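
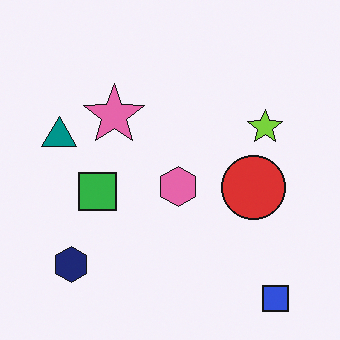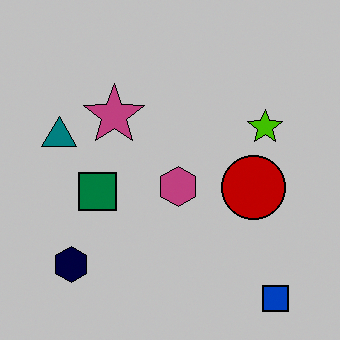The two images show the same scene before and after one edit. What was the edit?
Aggressively posterized.

Each flat color has snapped to a coarser quantized level — most visibly, the near-white background has dropped to a flat grey.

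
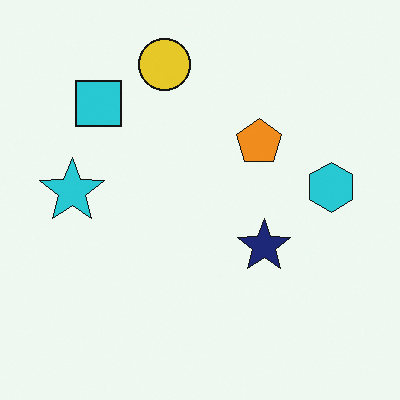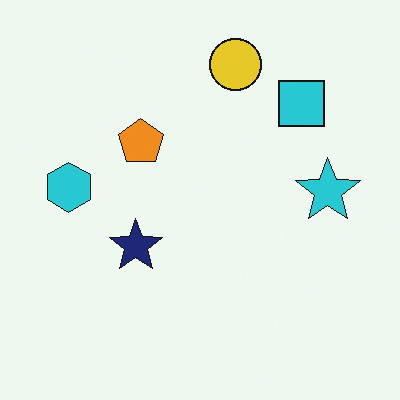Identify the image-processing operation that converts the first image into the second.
Flipped horizontally (left ↔ right).

The cyan hexagon is in the right of the first image and the left of the second — shapes on opposite sides of the vertical midline have swapped in a mirror flip.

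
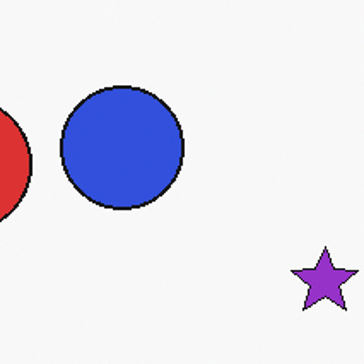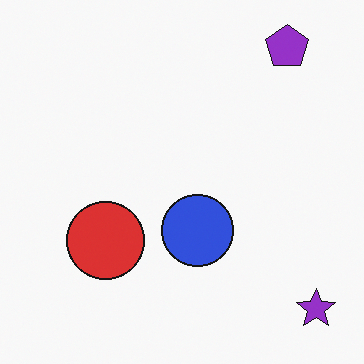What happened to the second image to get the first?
This is the original image cropped to a noticeably smaller region and rescaled.

The visible shapes are larger and the field of view is narrower; shapes near the original edges may be partly or wholly outside the frame — a crop-and-rescale.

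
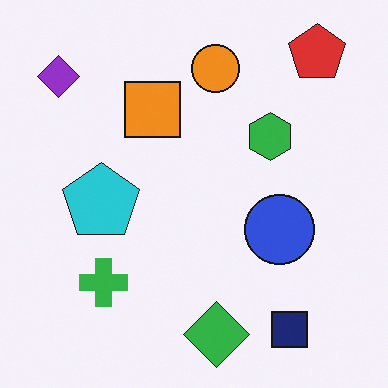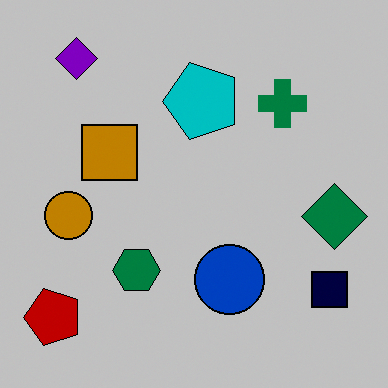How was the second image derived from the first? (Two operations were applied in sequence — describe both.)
The second image is the first transposed (reflected across the top-left ↔ bottom-right diagonal), then heavily posterized to just a handful of flat colors.

Shapes have swapped their row and column positions — what was in the top-right is now in the bottom-left — a diagonal reflection. Each flat color has snapped to a coarser quantized level — most visibly, the near-white background has dropped to a flat grey.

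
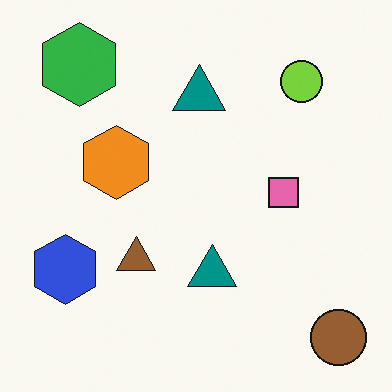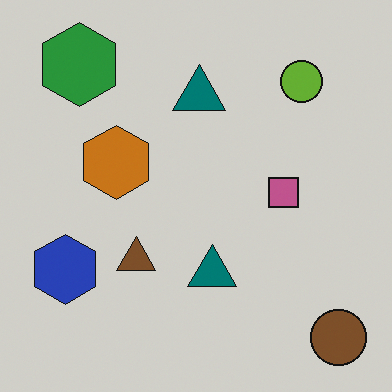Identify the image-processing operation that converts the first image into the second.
This is the original image darkened a little.

Every pixel — background and shapes alike — is uniformly darkened.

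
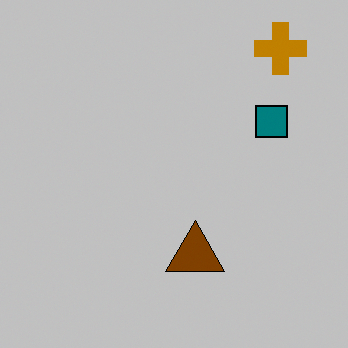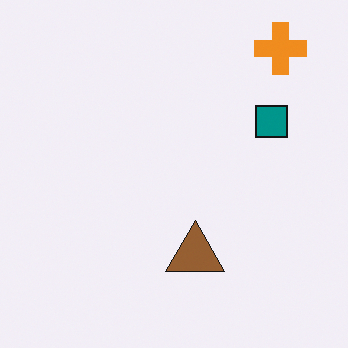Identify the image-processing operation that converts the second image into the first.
The first image is the second aggressively posterized.

Each flat color has snapped to a coarser quantized level — most visibly, the near-white background has dropped to a flat grey.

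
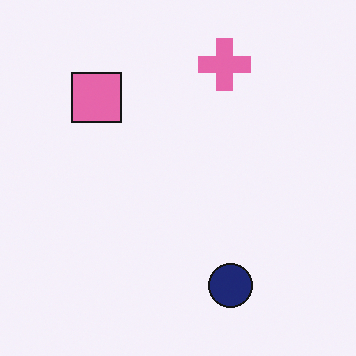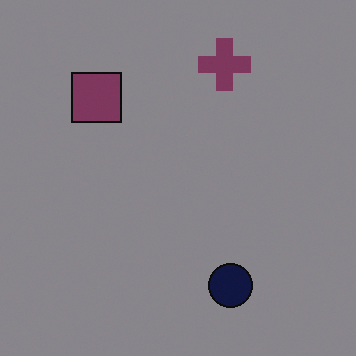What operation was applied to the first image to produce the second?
Darkened a lot.

Every pixel — background and shapes alike — is uniformly darkened.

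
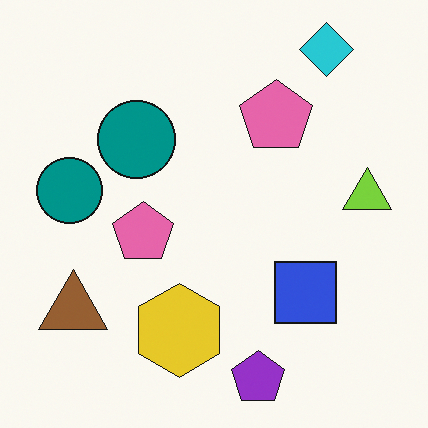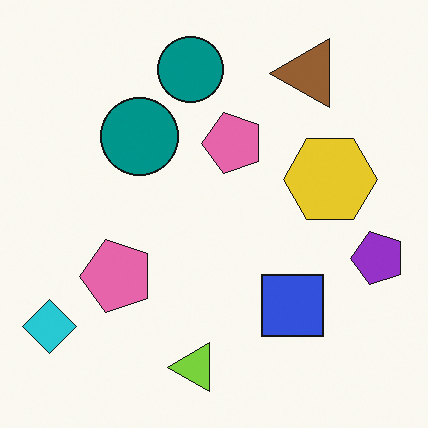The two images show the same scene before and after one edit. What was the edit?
Transposed (reflected across the top-left ↔ bottom-right diagonal).

Shapes have swapped their row and column positions — what was in the top-right is now in the bottom-left — a diagonal reflection.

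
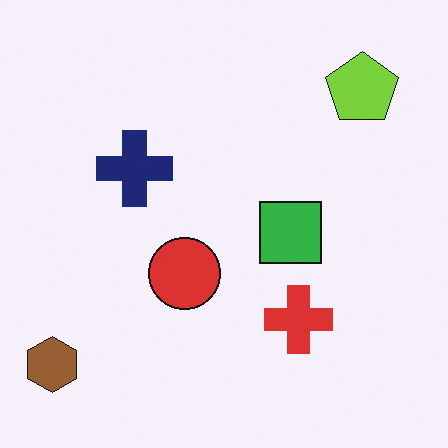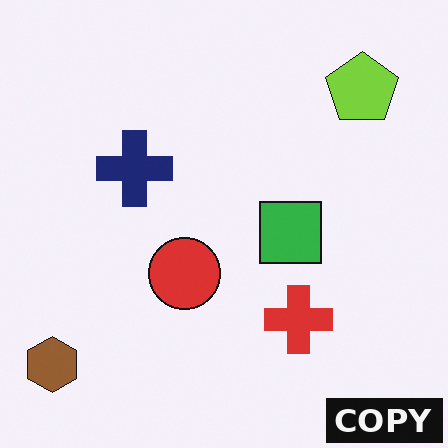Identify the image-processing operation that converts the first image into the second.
This is the original image watermarked with the text "COPY" in the lower-right corner.

A dark label reading "COPY" appears in the lower-right corner.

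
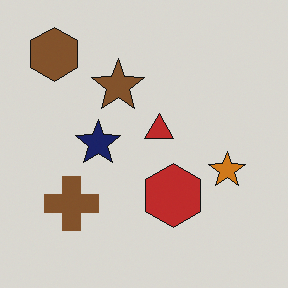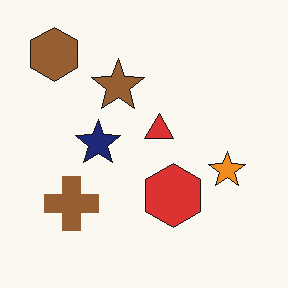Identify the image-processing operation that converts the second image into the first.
Slightly darkened.

Every pixel — background and shapes alike — is uniformly darkened.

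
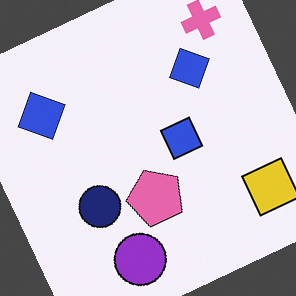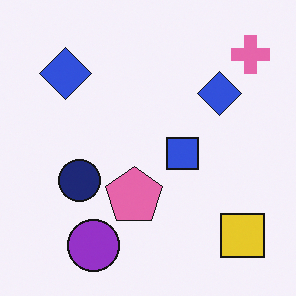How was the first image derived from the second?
Rotated counter-clockwise by a moderate amount.

Every shape is tilted by the same angle and the image corners show triangular fill wedges — a whole-image rotation by a non-right angle.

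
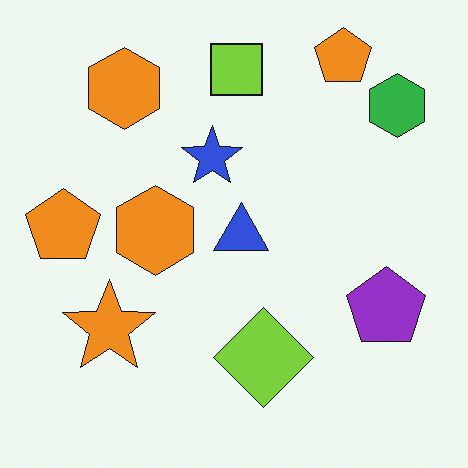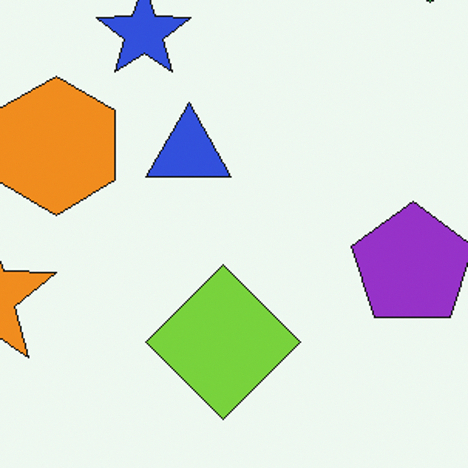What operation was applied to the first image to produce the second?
Cropped slightly and scaled back up.

The visible shapes are larger and the field of view is narrower; shapes near the original edges may be partly or wholly outside the frame — a crop-and-rescale.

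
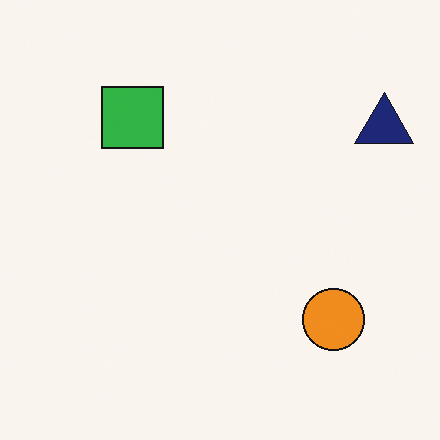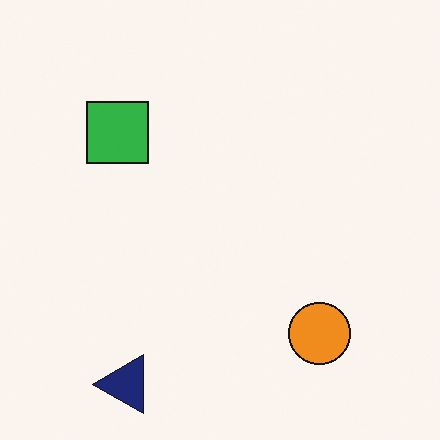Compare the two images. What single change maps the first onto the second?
The transformation is: transposed (reflected across the top-left ↔ bottom-right diagonal).

Shapes have swapped their row and column positions — what was in the top-right is now in the bottom-left — a diagonal reflection.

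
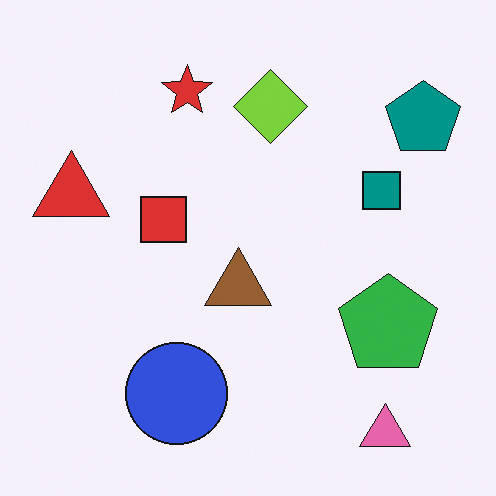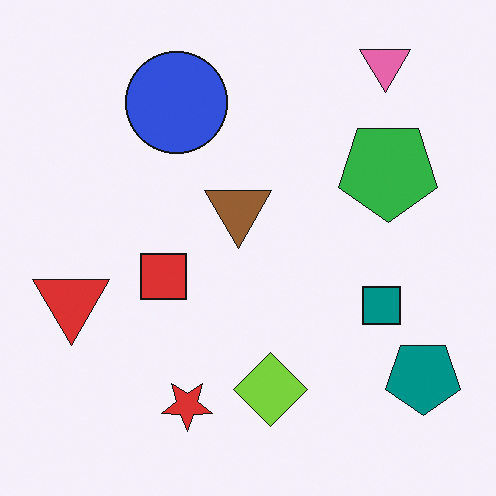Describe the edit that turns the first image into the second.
The second image is the first flipped vertically (top ↔ bottom).

The pink triangle is in the bottom-right of the first image and the top-right of the second — shapes on opposite sides of the horizontal midline have swapped in a mirror flip.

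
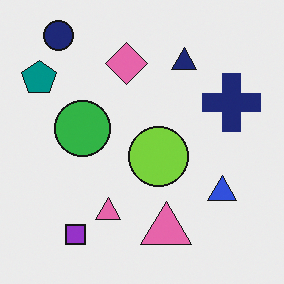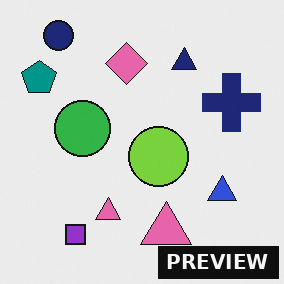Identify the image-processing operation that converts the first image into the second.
The image was watermarked with the text "PREVIEW" in the lower-right corner.

A dark label reading "PREVIEW" appears in the lower-right corner.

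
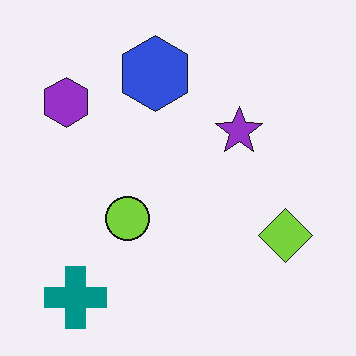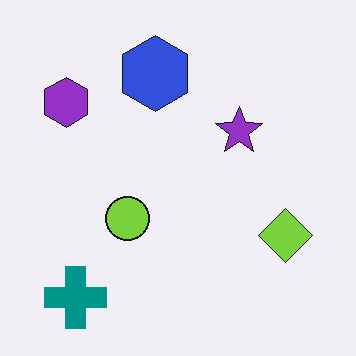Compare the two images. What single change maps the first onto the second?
The image was given moderate JPEG compression.

Blocky 8×8 compression artifacts appear around shape edges and the flat background shows ringing — characteristic JPEG degradation.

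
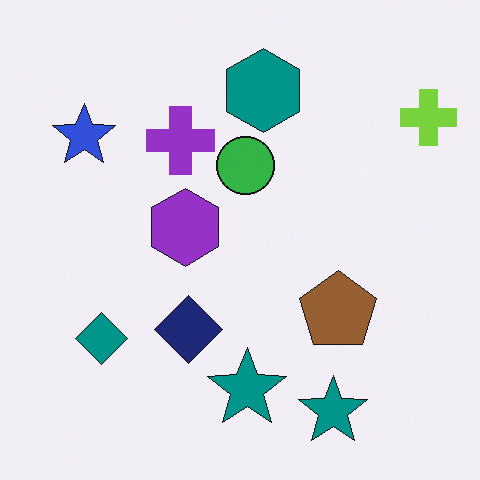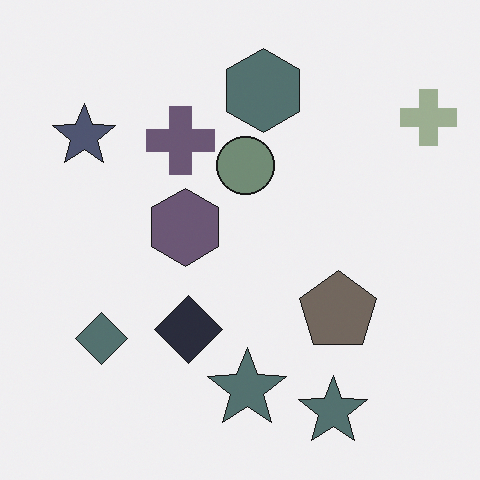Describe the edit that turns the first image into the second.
Heavily desaturated.

All colors are more muted and greyish — a global saturation change.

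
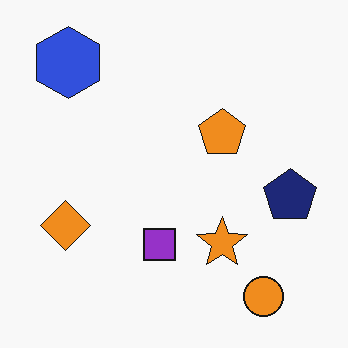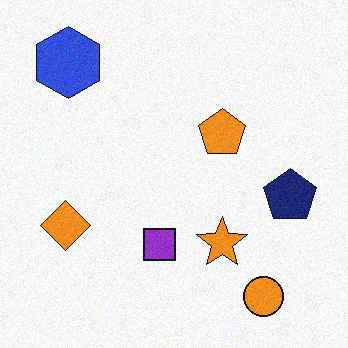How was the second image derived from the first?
The second image is the first degraded with subtle gaussian noise.

Random speckle covers the whole image, including the flat background.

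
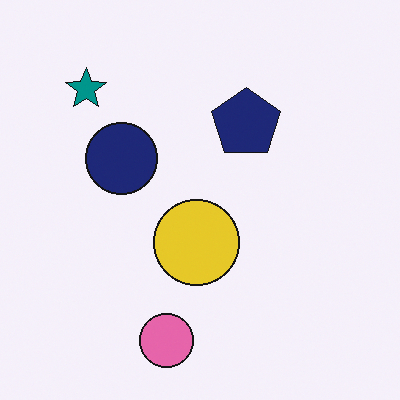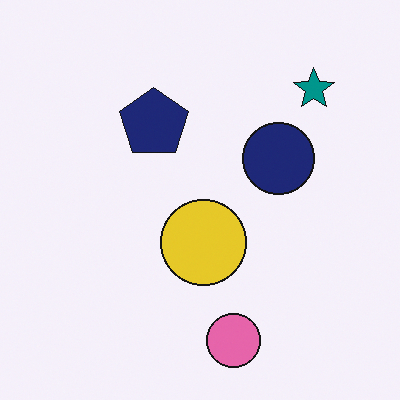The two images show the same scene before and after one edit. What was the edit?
The second image is the first flipped horizontally (left ↔ right).

The teal star is in the top-left of the first image and the top-right of the second — shapes on opposite sides of the vertical midline have swapped in a mirror flip.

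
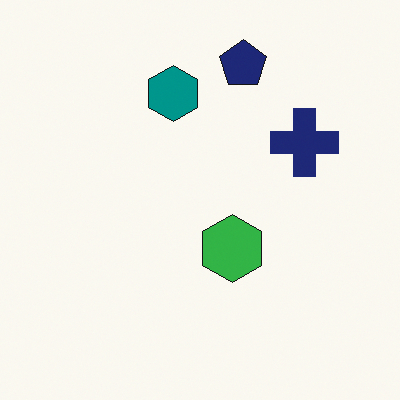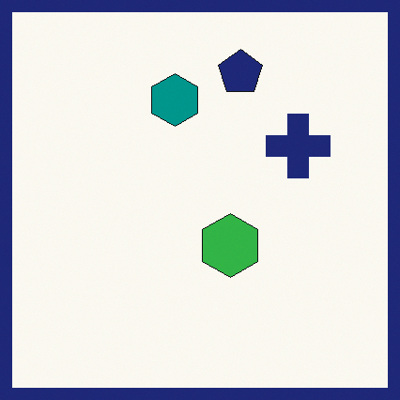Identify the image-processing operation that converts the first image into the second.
Framed with a navy border.

A solid navy frame runs around the edge of the second image, with the content slightly shrunk inside it.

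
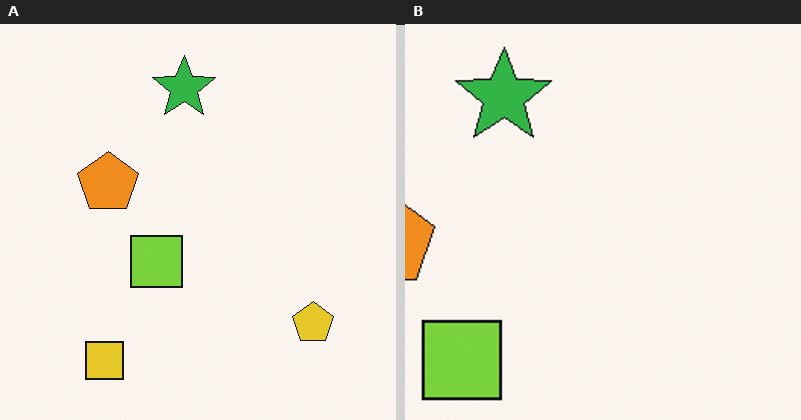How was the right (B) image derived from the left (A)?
It was cropped to a modestly smaller region and rescaled.

The visible shapes are larger and the field of view is narrower; shapes near the original edges may be partly or wholly outside the frame — a crop-and-rescale.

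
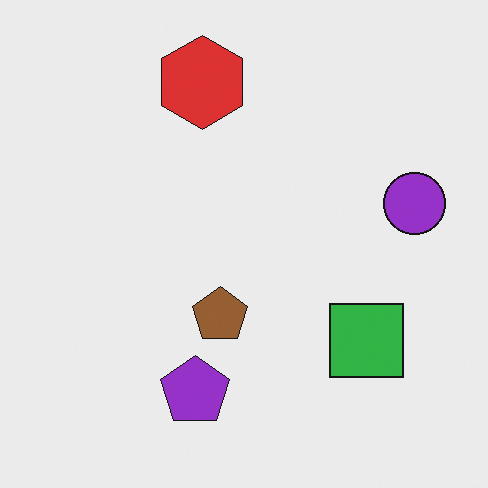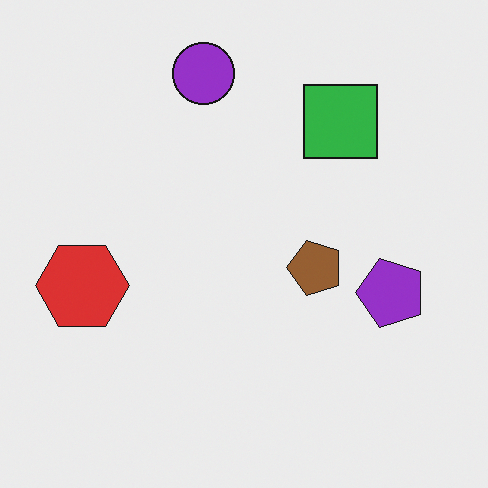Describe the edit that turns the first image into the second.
This is the original image rotated 90° counter-clockwise.

The purple circle sits in the right of the first image and the top of the second — consistent with a whole-image 90° counter-clockwise rotation.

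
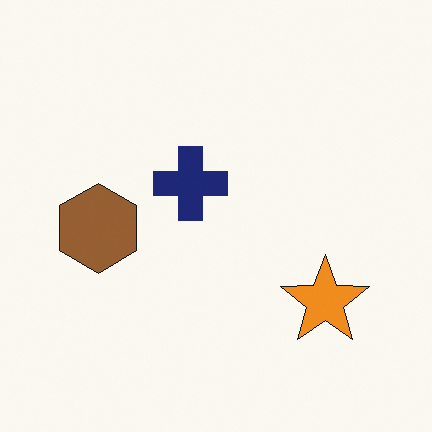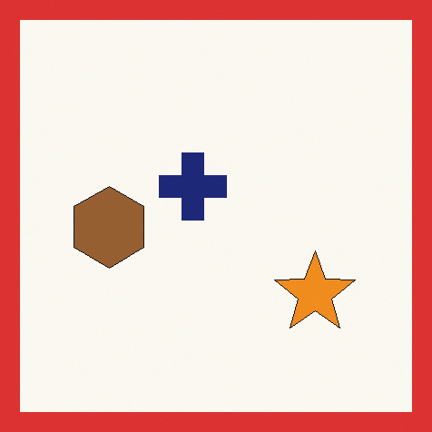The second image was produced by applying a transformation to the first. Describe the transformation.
The image was framed with a red border.

A solid red frame runs around the edge of the second image, with the content slightly shrunk inside it.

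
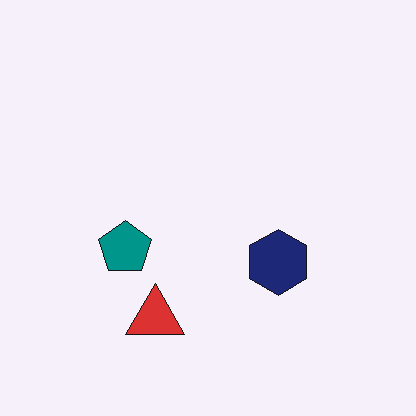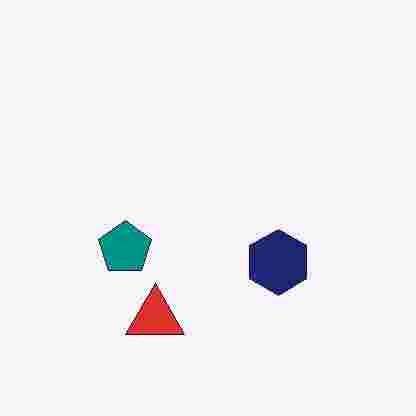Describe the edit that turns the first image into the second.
The transformation is: heavily JPEG-compressed with obvious blocking artifacts.

Blocky 8×8 compression artifacts appear around shape edges and the flat background shows ringing — characteristic JPEG degradation.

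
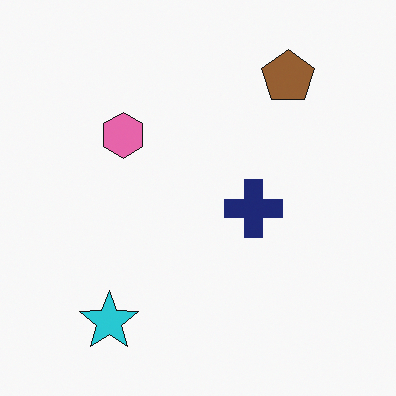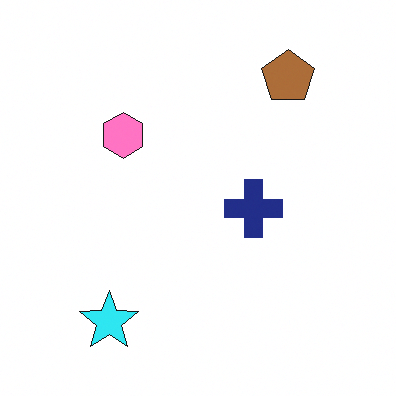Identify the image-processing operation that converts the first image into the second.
The transformation is: slightly brightened.

Every pixel — background and shapes alike — is uniformly brightened.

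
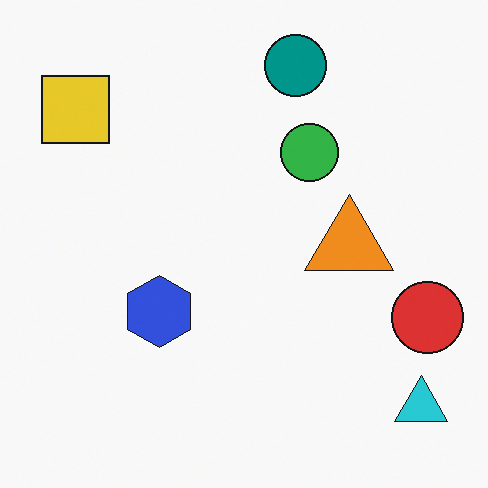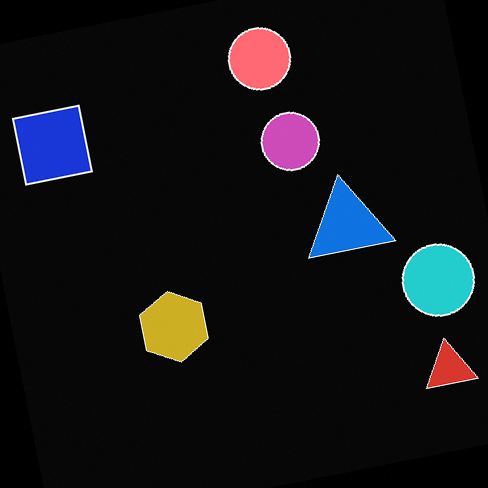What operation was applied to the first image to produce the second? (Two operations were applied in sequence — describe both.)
It was color-inverted (negative), then rotated counter-clockwise by a slight angle.

The light background has become dark and every shape's color is its complement — a photographic negative. Every shape is tilted by the same angle and the image corners show triangular fill wedges — a whole-image rotation by a non-right angle.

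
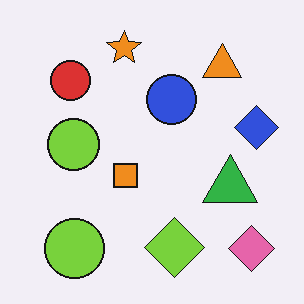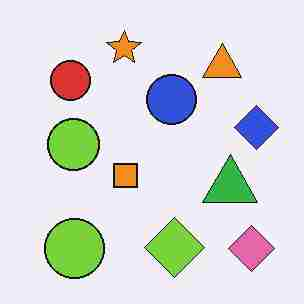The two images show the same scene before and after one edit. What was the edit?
The transformation is: degraded with heavy JPEG compression.

Blocky 8×8 compression artifacts appear around shape edges and the flat background shows ringing — characteristic JPEG degradation.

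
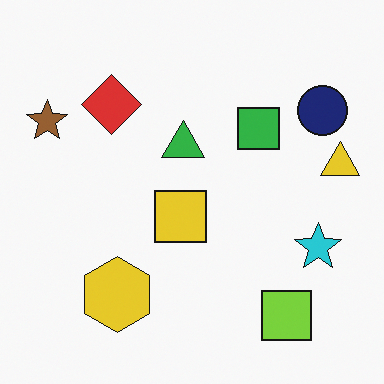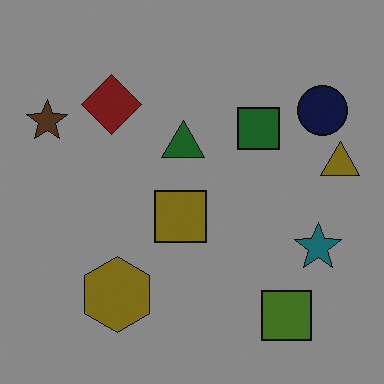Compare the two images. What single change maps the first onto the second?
The transformation is: noticeably darkened.

Every pixel — background and shapes alike — is uniformly darkened.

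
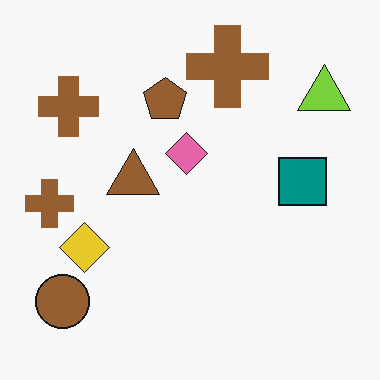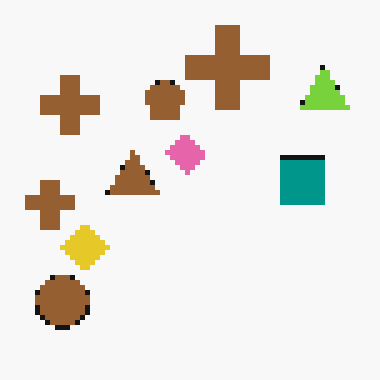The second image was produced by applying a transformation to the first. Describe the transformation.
The second image is the first lightly pixelated (a mild mosaic effect).

Shapes are reduced to large square blocks; fine edges and outlines are lost — a downscale-then-upscale (mosaic) effect.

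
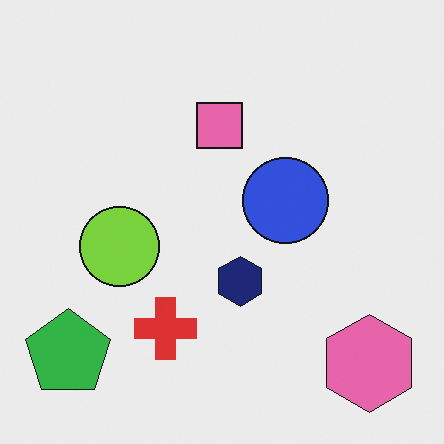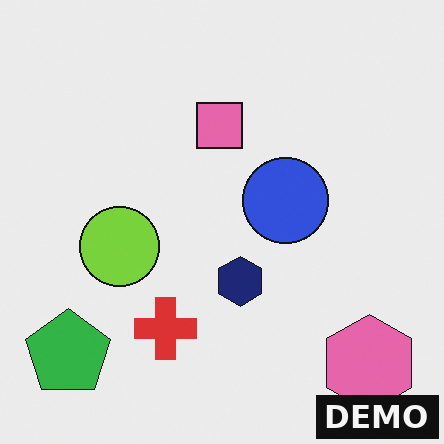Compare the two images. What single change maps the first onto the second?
The transformation is: watermarked with the text "DEMO" in the lower-right corner.

A dark label reading "DEMO" appears in the lower-right corner.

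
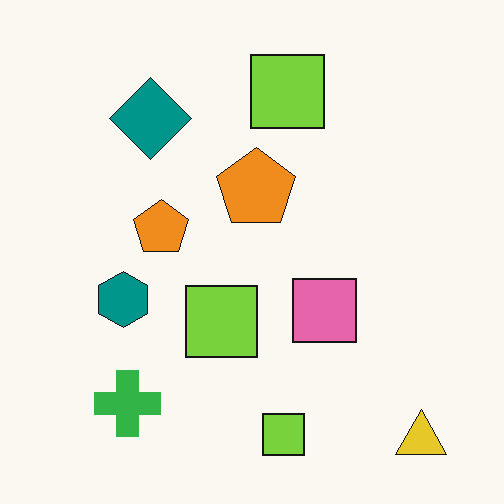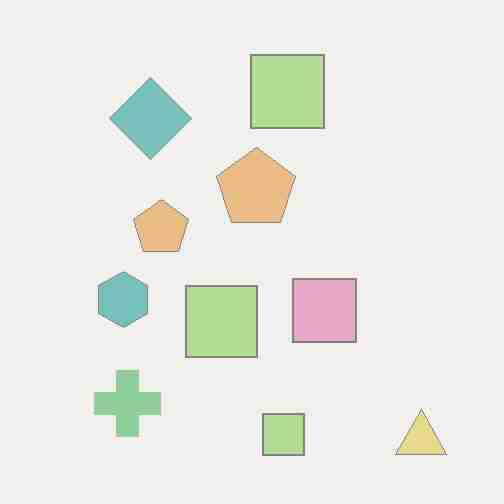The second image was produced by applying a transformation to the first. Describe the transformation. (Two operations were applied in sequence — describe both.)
The second image is the first washed out (contrast reduced), then heavily JPEG-compressed with obvious blocking artifacts.

Tones are pushed toward mid-grey across the whole image — a global contrast change. Blocky 8×8 compression artifacts appear around shape edges and the flat background shows ringing — characteristic JPEG degradation.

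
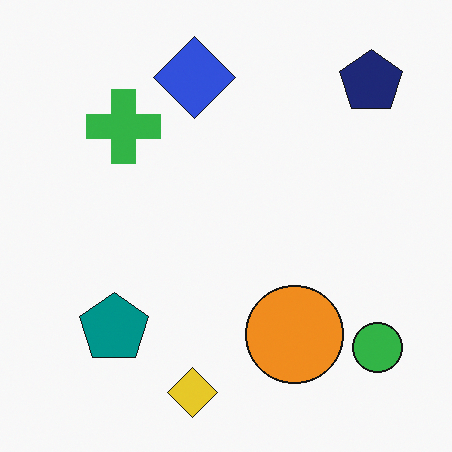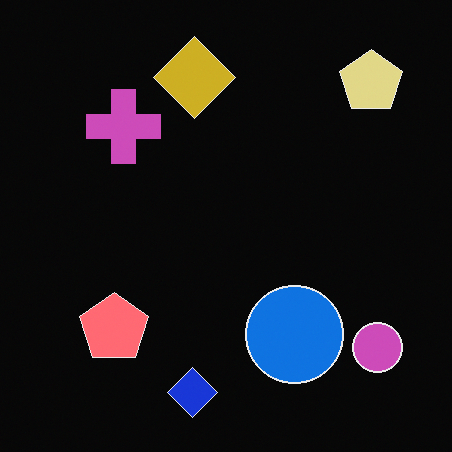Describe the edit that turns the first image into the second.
Color-inverted (negative).

The light background has become dark and every shape's color is its complement — a photographic negative.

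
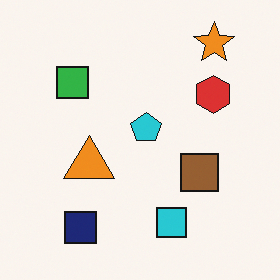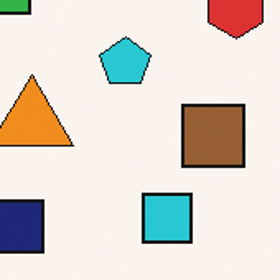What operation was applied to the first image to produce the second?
The transformation is: cropped to a noticeably smaller region and rescaled.

The visible shapes are larger and the field of view is narrower; shapes near the original edges may be partly or wholly outside the frame — a crop-and-rescale.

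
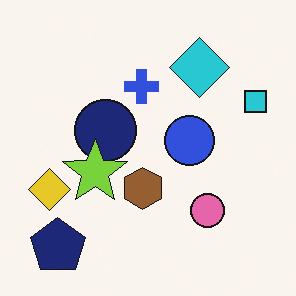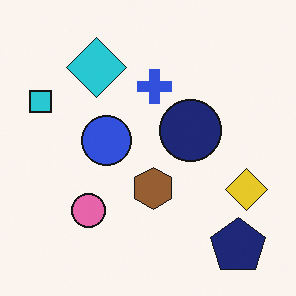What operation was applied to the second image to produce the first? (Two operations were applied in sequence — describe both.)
The first image is the second flipped horizontally (left ↔ right), then overlaid with an additional lime star.

The cyan square is in the left of the second image and the right of the first — shapes on opposite sides of the vertical midline have swapped in a mirror flip. A lime star appears in the first image that is absent from the second.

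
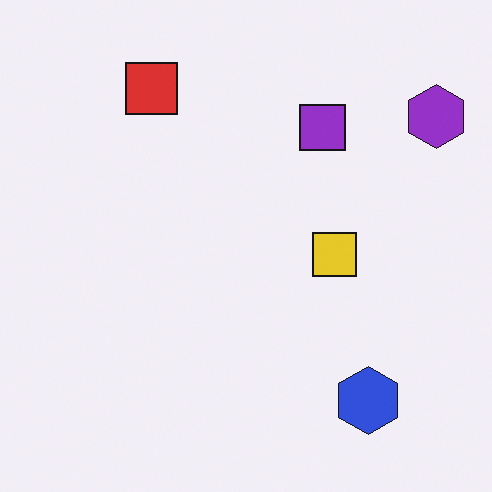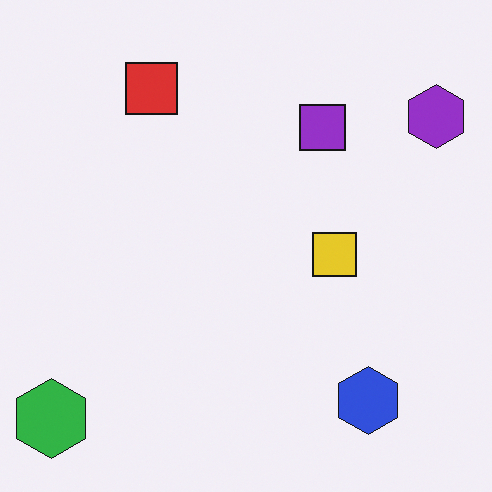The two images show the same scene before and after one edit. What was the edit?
Overlaid with an additional green hexagon.

A green hexagon appears in the second image that is absent from the first.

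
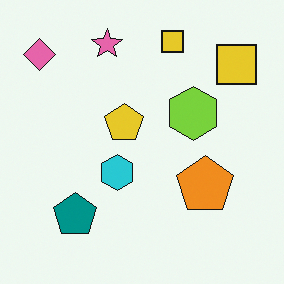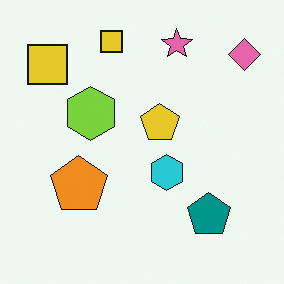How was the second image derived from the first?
The image was flipped horizontally (left ↔ right).

The pink diamond is in the top-left of the first image and the top-right of the second — shapes on opposite sides of the vertical midline have swapped in a mirror flip.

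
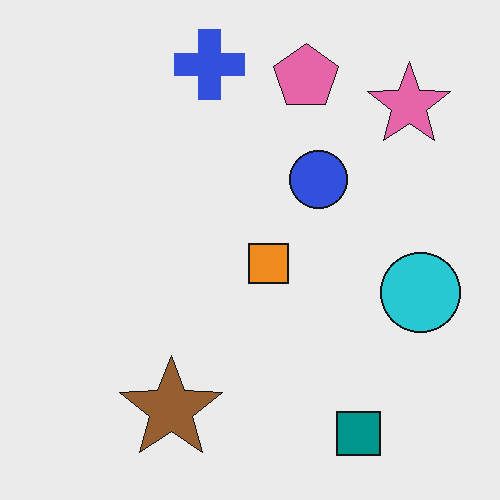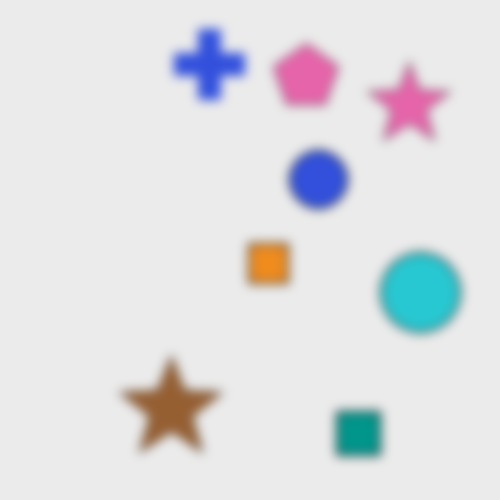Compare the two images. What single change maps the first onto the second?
This is the original image heavily blurred.

Shape edges and outlines are uniformly softened across the whole image.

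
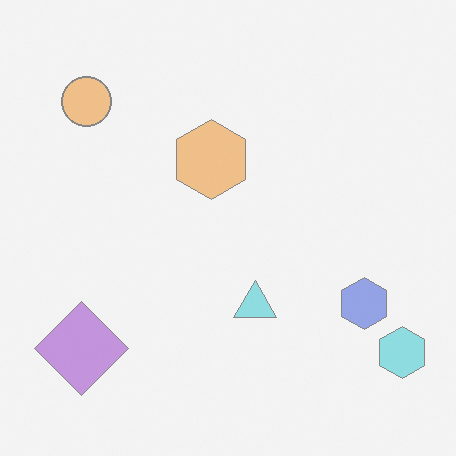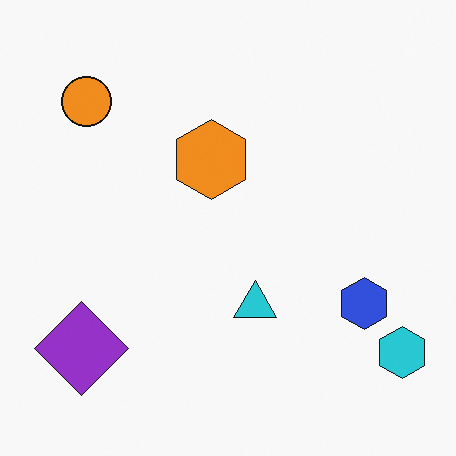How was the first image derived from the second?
The image was given much lower contrast.

Tones are pushed toward mid-grey across the whole image — a global contrast change.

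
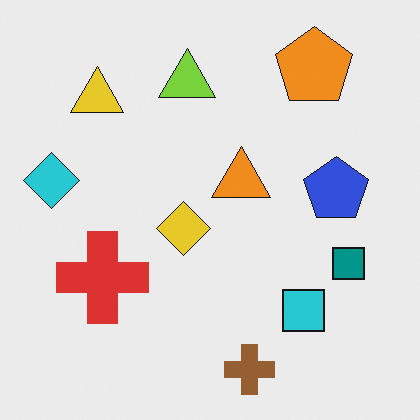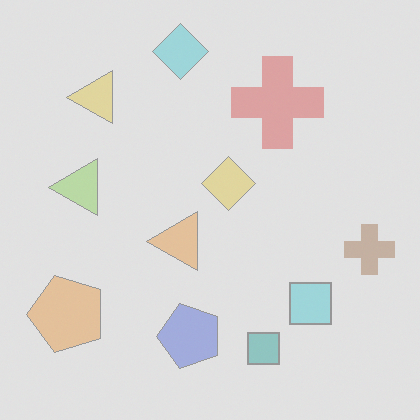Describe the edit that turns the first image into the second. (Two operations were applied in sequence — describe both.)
Washed out (contrast reduced), then transposed (reflected across the top-left ↔ bottom-right diagonal).

Tones are pushed toward mid-grey across the whole image — a global contrast change. Shapes have swapped their row and column positions — what was in the top-right is now in the bottom-left — a diagonal reflection.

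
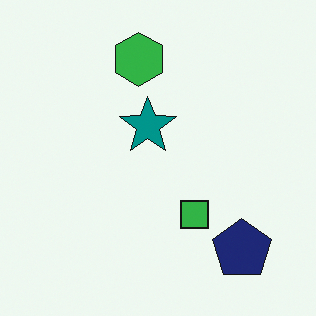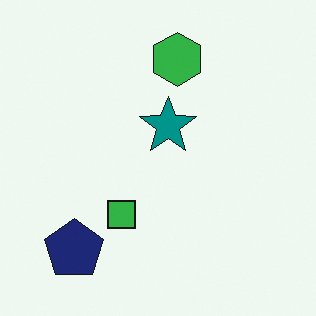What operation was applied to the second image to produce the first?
This is the original image flipped horizontally (left ↔ right).

The navy pentagon is in the bottom-left of the second image and the bottom-right of the first — shapes on opposite sides of the vertical midline have swapped in a mirror flip.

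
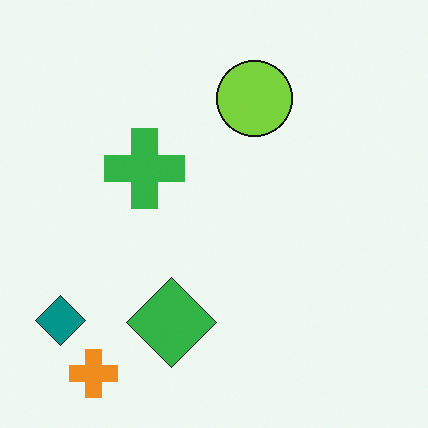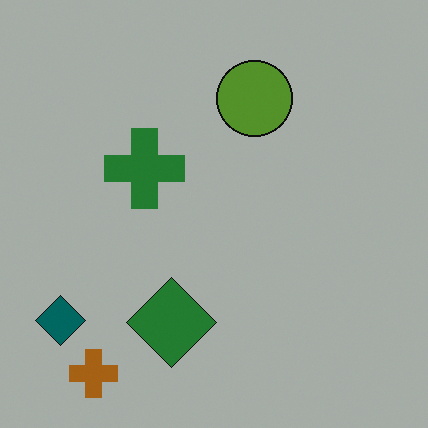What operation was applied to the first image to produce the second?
Noticeably darkened.

Every pixel — background and shapes alike — is uniformly darkened.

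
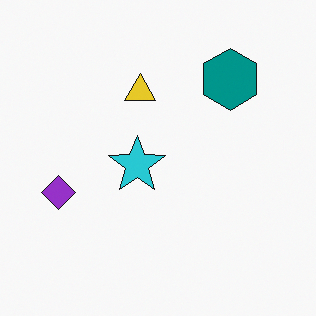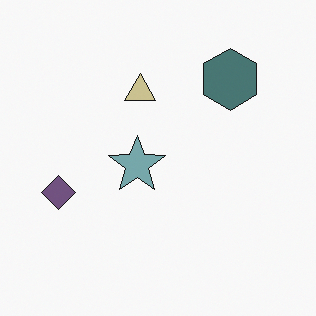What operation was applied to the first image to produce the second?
Heavily desaturated.

All colors are more muted and greyish — a global saturation change.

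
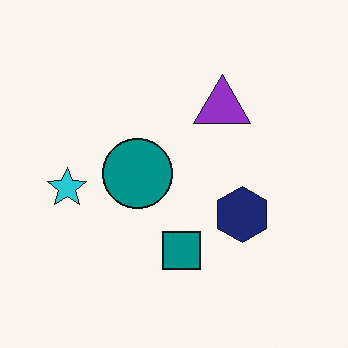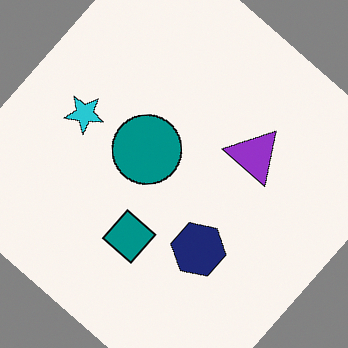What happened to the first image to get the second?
The second image is the first rotated clockwise by a large amount — several tens of degrees.

Every shape is tilted by the same angle and the image corners show triangular fill wedges — a whole-image rotation by a non-right angle.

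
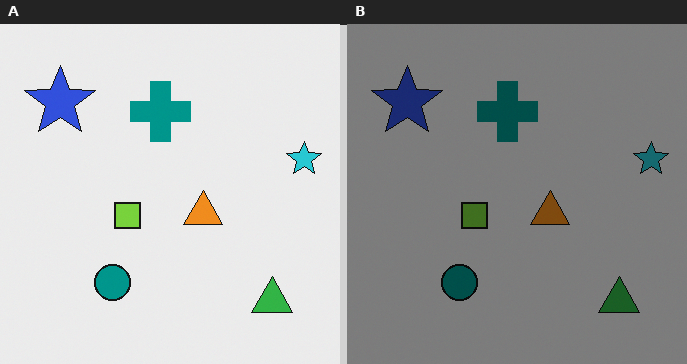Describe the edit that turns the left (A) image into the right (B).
The transformation is: substantially darkened.

Every pixel — background and shapes alike — is uniformly darkened.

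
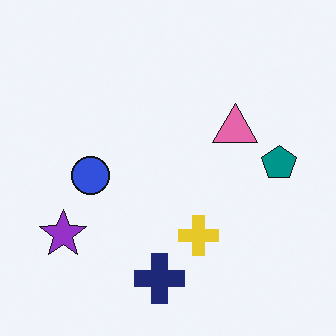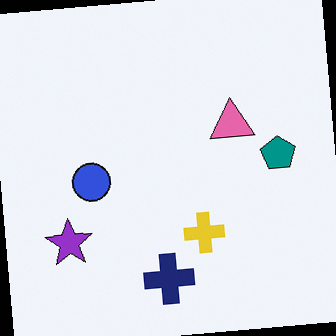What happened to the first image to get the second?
The second image is the first rotated counter-clockwise by a few degrees.

Every shape is tilted by the same angle and the image corners show triangular fill wedges — a whole-image rotation by a non-right angle.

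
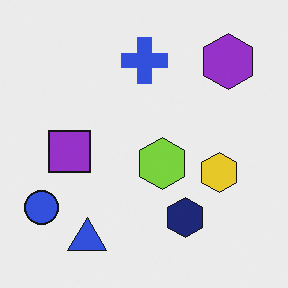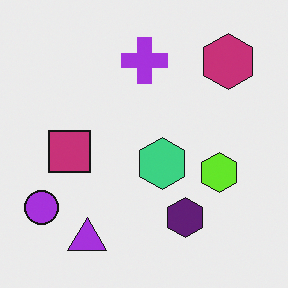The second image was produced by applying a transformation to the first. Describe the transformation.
It was hue-shifted by a small amount.

Every shape's color has rotated by the same amount around the hue wheel — a uniform hue shift.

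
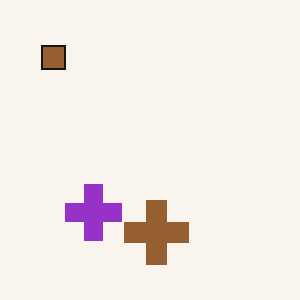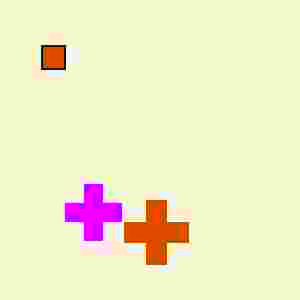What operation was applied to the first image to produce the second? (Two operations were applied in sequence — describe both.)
The transformation is: degraded with heavy JPEG compression, then made much more vivid (saturation change).

Blocky 8×8 compression artifacts appear around shape edges and the flat background shows ringing — characteristic JPEG degradation. All colors are more vivid — a global saturation change.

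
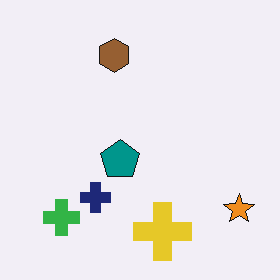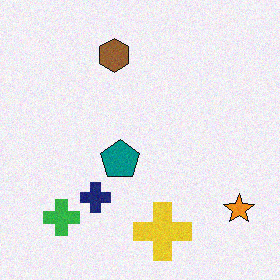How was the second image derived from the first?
It was degraded with subtle gaussian noise.

Random speckle covers the whole image, including the flat background.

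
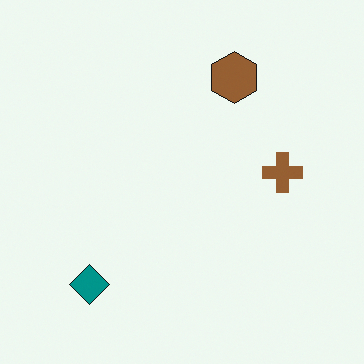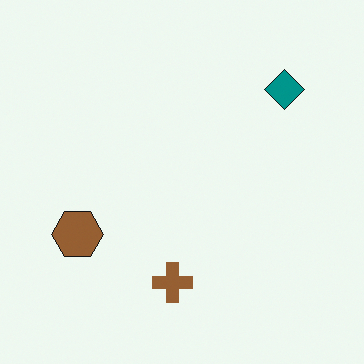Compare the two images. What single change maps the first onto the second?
The image was transposed (reflected across the top-left ↔ bottom-right diagonal).

Shapes have swapped their row and column positions — what was in the top-right is now in the bottom-left — a diagonal reflection.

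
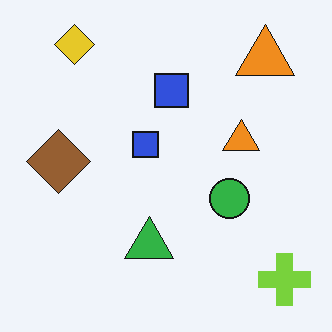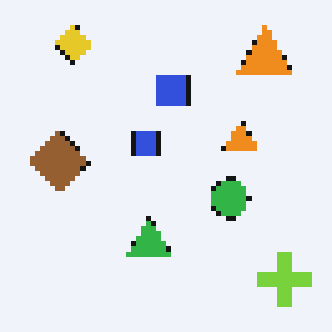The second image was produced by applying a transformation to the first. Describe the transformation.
This is the original image lightly pixelated (a mild mosaic effect).

Shapes are reduced to large square blocks; fine edges and outlines are lost — a downscale-then-upscale (mosaic) effect.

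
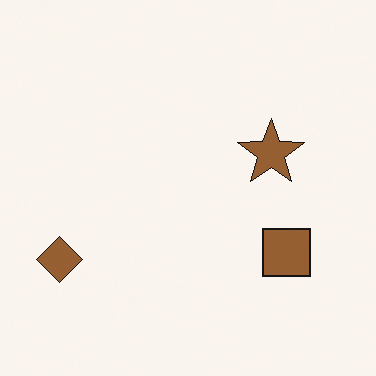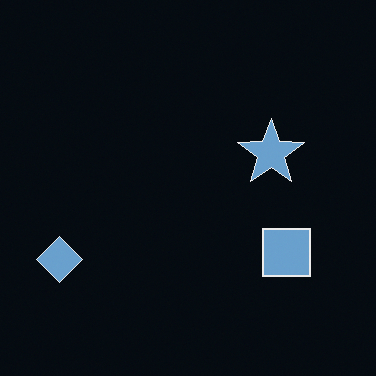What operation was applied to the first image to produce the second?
It was color-inverted (negative).

The light background has become dark and every shape's color is its complement — a photographic negative.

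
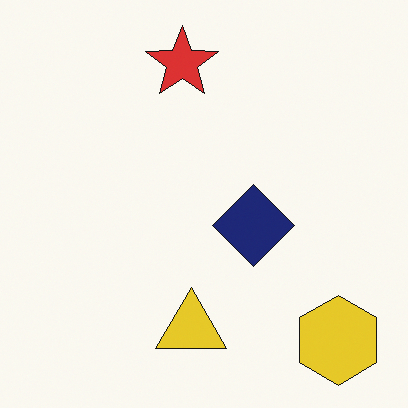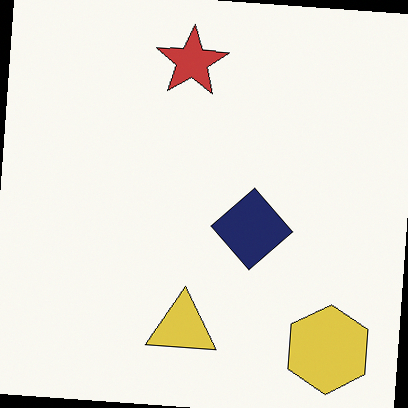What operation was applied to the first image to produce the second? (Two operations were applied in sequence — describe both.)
This is the original image rotated clockwise by a few degrees, then slightly desaturated.

Every shape is tilted by the same angle and the image corners show triangular fill wedges — a whole-image rotation by a non-right angle. All colors are more muted and greyish — a global saturation change.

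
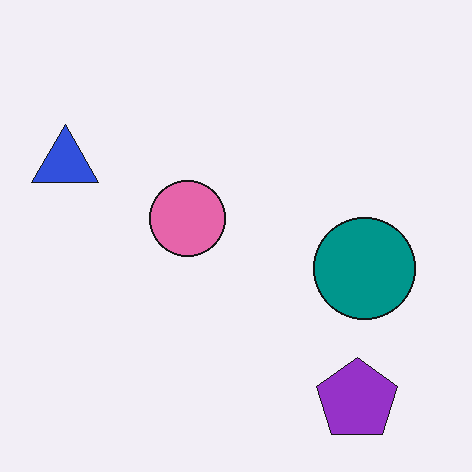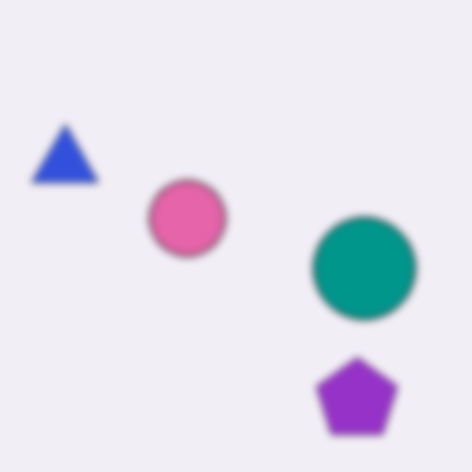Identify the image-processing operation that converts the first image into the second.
The transformation is: moderately blurred.

Shape edges and outlines are uniformly softened across the whole image.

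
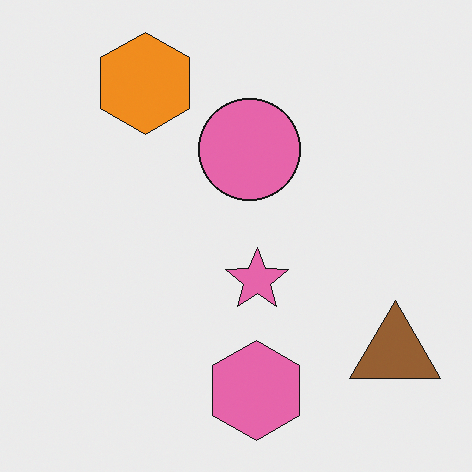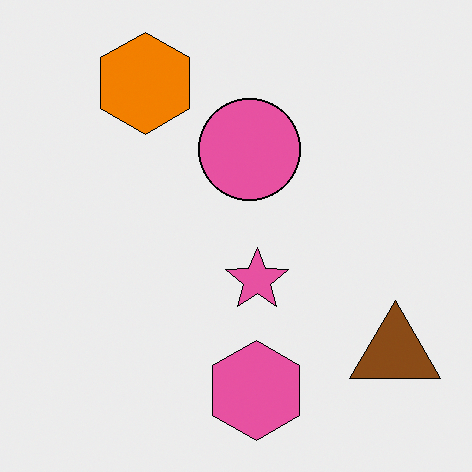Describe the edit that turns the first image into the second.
This is the original image given slightly increased contrast.

Tones are pushed away from mid-grey across the whole image — a global contrast change.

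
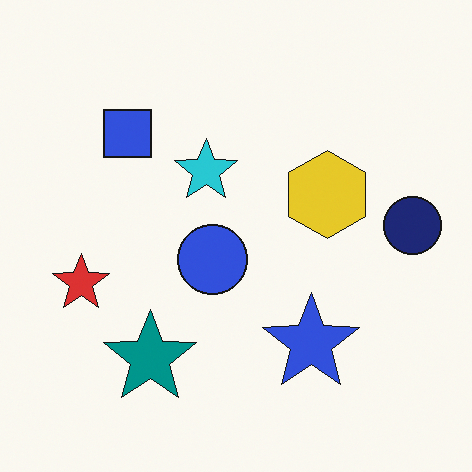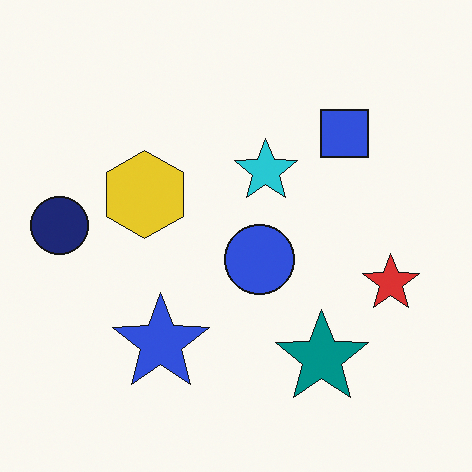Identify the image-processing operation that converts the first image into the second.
Flipped horizontally (left ↔ right).

The navy circle is in the right of the first image and the left of the second — shapes on opposite sides of the vertical midline have swapped in a mirror flip.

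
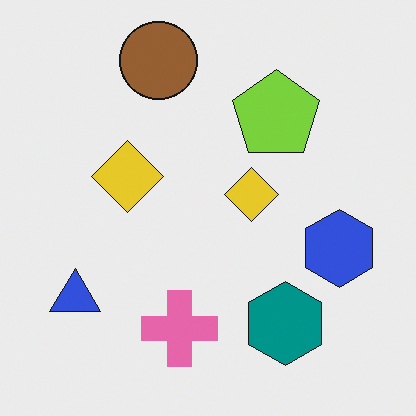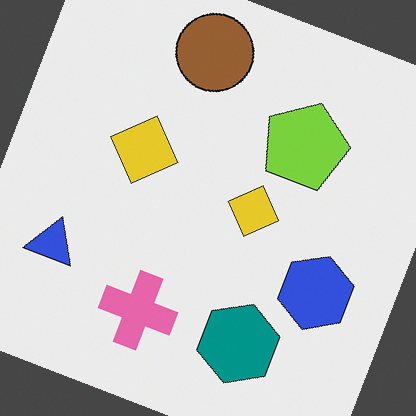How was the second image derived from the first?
Rotated clockwise by a clearly visible amount.

Every shape is tilted by the same angle and the image corners show triangular fill wedges — a whole-image rotation by a non-right angle.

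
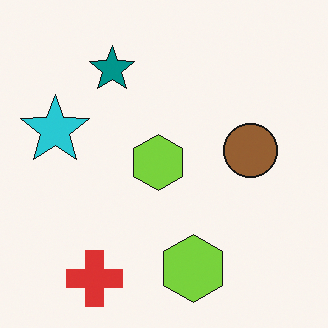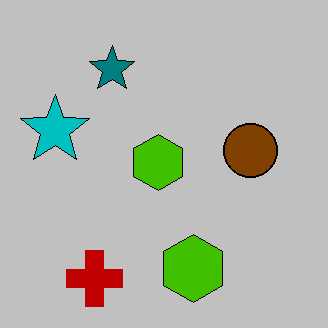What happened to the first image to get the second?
The second image is the first aggressively posterized.

Each flat color has snapped to a coarser quantized level — most visibly, the near-white background has dropped to a flat grey.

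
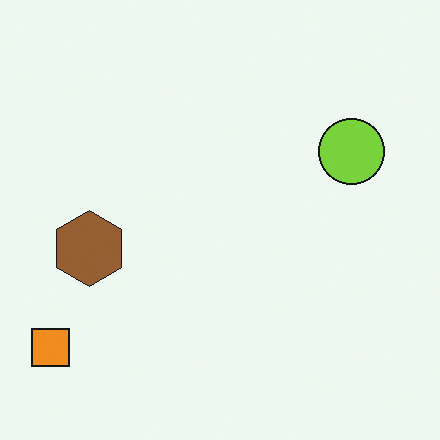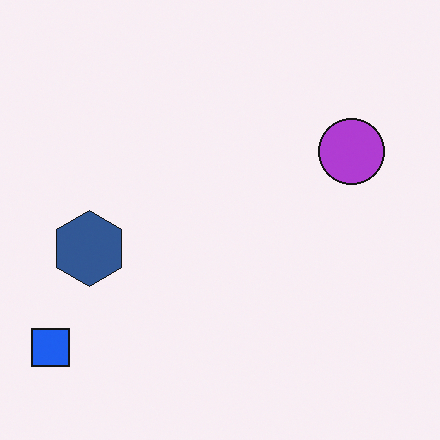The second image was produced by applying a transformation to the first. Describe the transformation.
The transformation is: hue-shifted through roughly half the color wheel.

Every shape's color has rotated by the same amount around the hue wheel — a uniform hue shift.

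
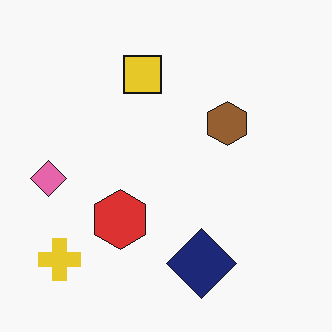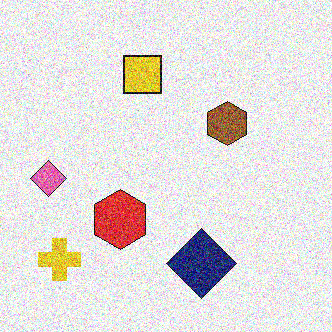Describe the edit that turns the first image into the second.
The image was degraded with strong gaussian noise.

Random speckle covers the whole image, including the flat background.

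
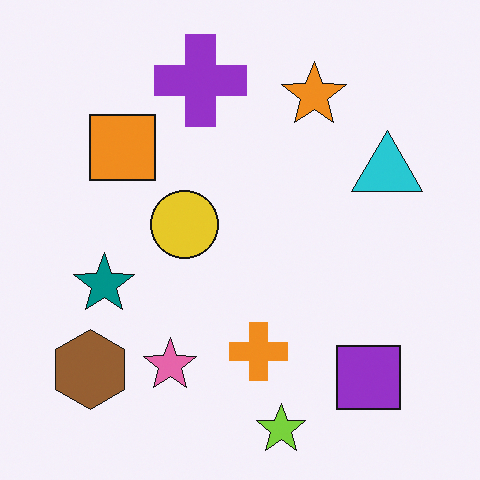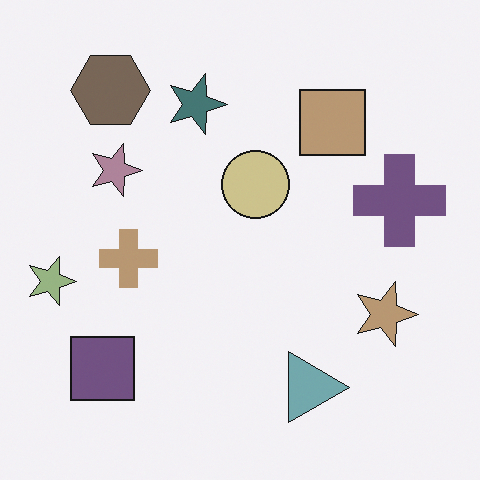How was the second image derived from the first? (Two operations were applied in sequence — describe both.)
The second image is the first made much more muted (saturation change), then rotated 90° clockwise.

All colors are more muted and greyish — a global saturation change. The brown hexagon sits in the bottom-left of the first image and the top-left of the second — consistent with a whole-image 90° clockwise rotation.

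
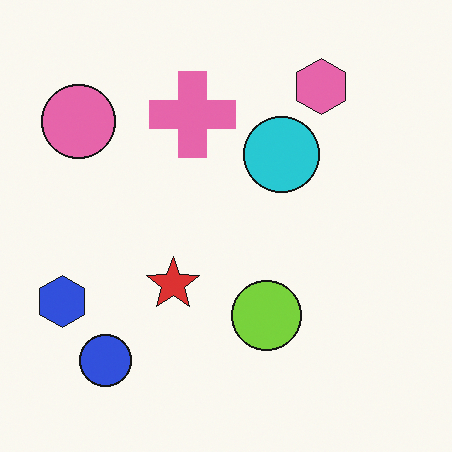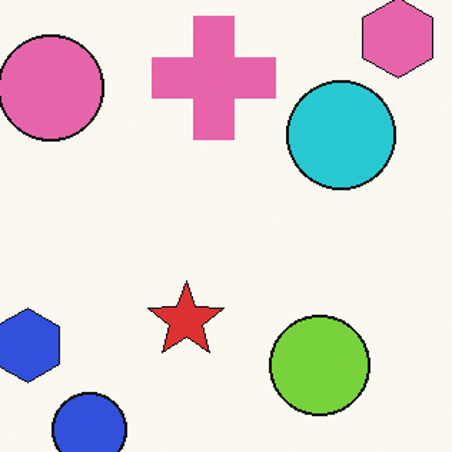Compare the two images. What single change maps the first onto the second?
It was cropped to a modestly smaller region and rescaled.

The visible shapes are larger and the field of view is narrower; shapes near the original edges may be partly or wholly outside the frame — a crop-and-rescale.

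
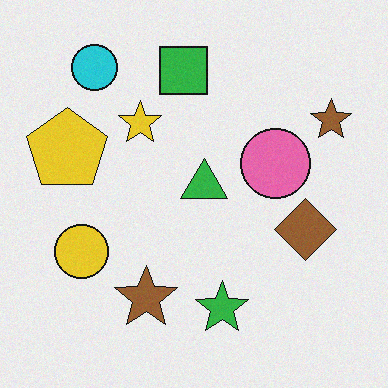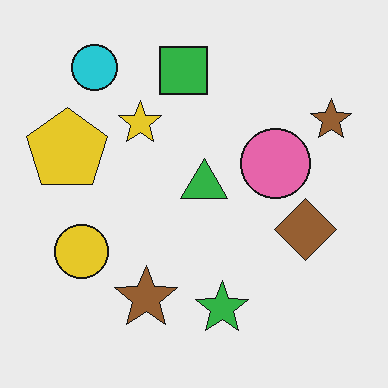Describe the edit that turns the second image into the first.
This is the original image degraded with a light layer of grain.

Random speckle covers the whole image, including the flat background.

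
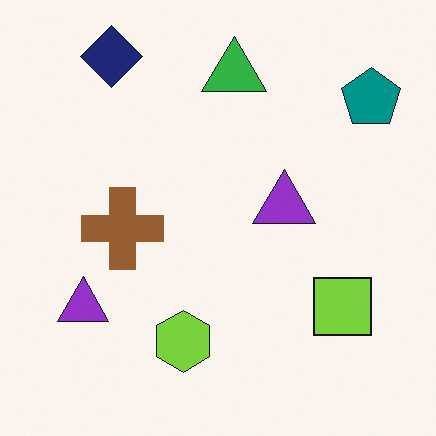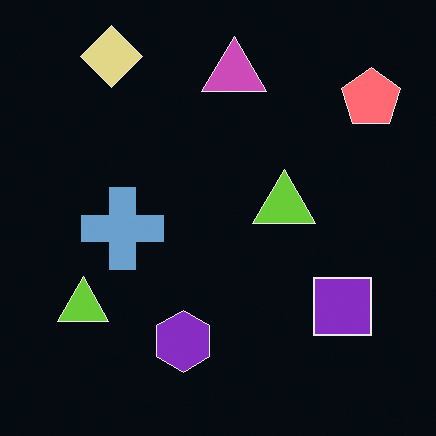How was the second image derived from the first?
It was color-inverted (negative).

The light background has become dark and every shape's color is its complement — a photographic negative.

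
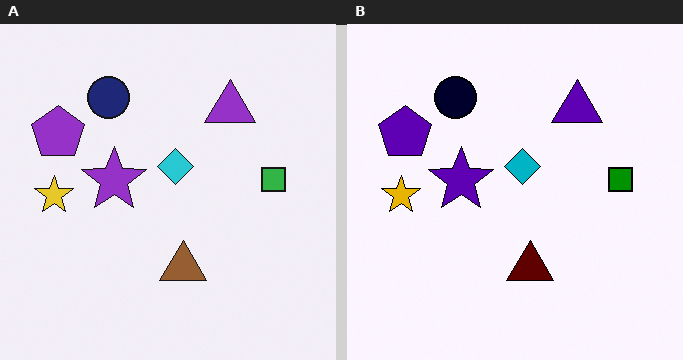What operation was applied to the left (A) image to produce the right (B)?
Given much higher contrast.

Tones are pushed away from mid-grey across the whole image — a global contrast change.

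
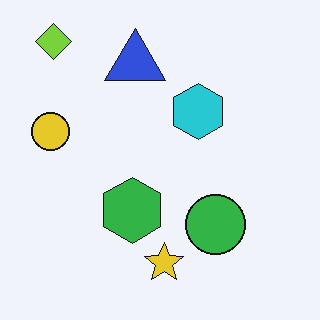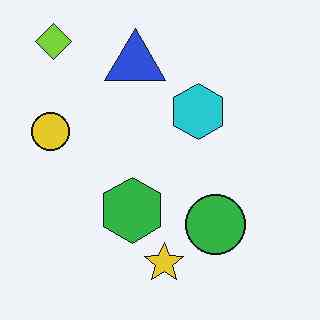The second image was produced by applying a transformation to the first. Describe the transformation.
JPEG-compressed with visible artifacts.

Blocky 8×8 compression artifacts appear around shape edges and the flat background shows ringing — characteristic JPEG degradation.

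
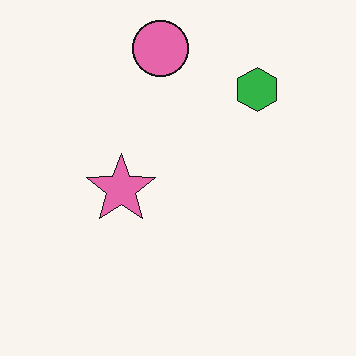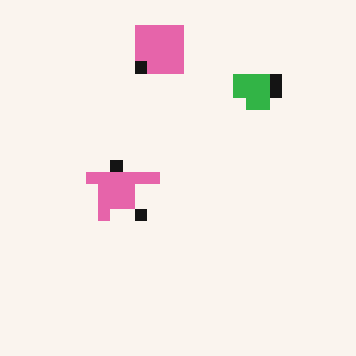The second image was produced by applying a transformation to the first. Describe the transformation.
It was heavily pixelated into large blocks.

Shapes are reduced to large square blocks; fine edges and outlines are lost — a downscale-then-upscale (mosaic) effect.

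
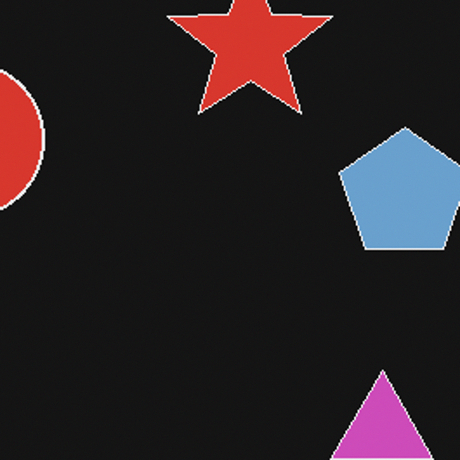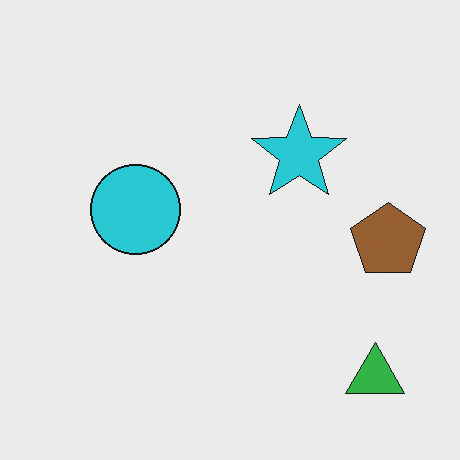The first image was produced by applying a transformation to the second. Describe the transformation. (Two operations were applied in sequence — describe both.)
It was color-inverted (negative), then cropped to a noticeably smaller region and rescaled.

The light background has become dark and every shape's color is its complement — a photographic negative. The visible shapes are larger and the field of view is narrower; shapes near the original edges may be partly or wholly outside the frame — a crop-and-rescale.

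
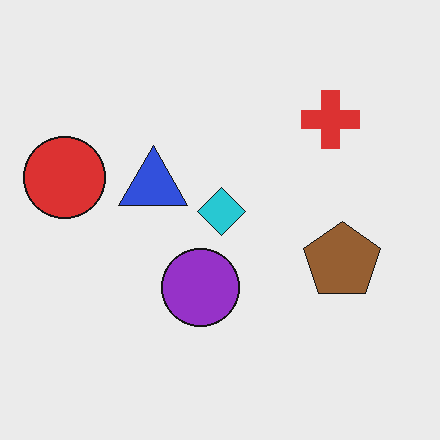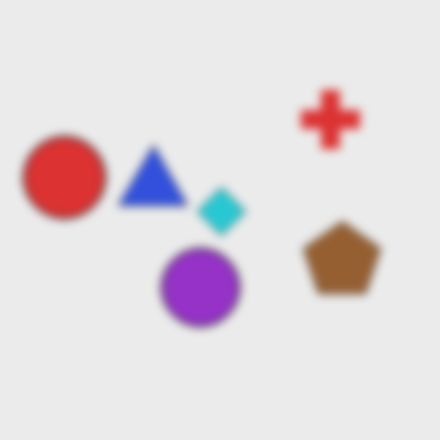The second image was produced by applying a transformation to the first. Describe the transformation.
Noticeably gaussian-blurred.

Shape edges and outlines are uniformly softened across the whole image.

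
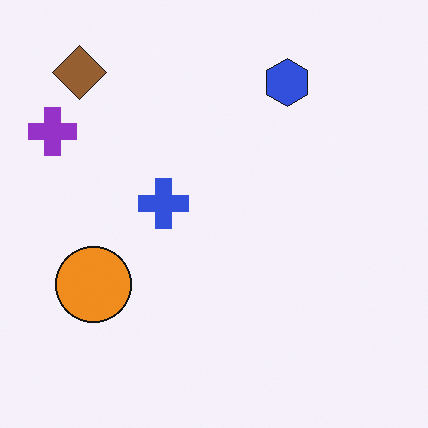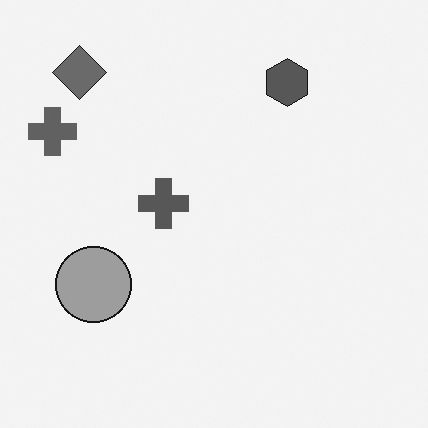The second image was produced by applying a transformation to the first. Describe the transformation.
It was converted to grayscale.

All color is removed — every shape is now a shade of grey.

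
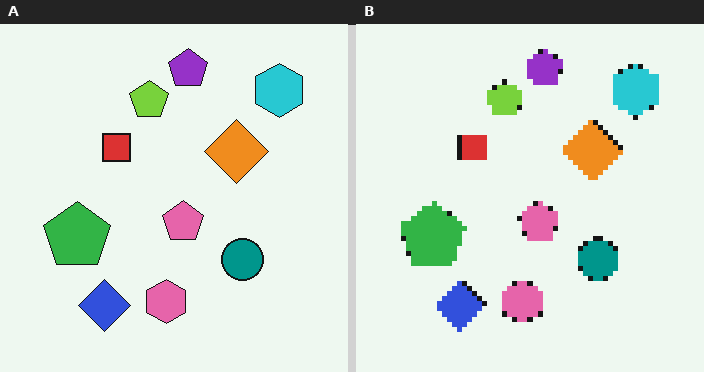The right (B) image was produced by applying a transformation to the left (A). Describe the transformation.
Mildly pixelated.

Shapes are reduced to large square blocks; fine edges and outlines are lost — a downscale-then-upscale (mosaic) effect.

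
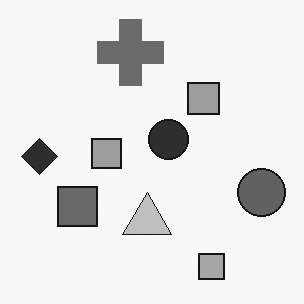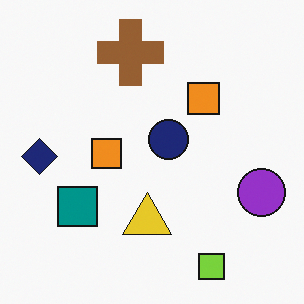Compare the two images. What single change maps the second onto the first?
The transformation is: converted to grayscale.

All color is removed — every shape is now a shade of grey.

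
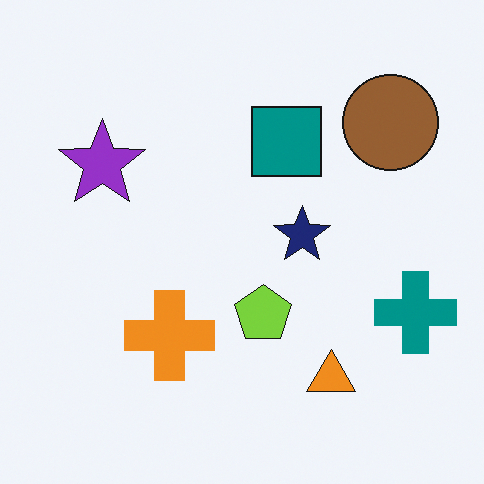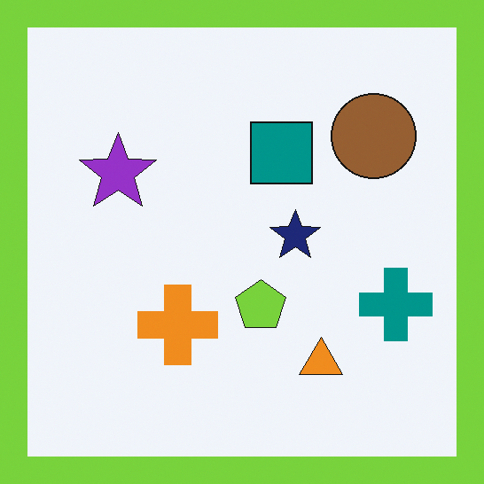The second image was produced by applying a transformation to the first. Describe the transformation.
It was framed with a lime border.

A solid lime frame runs around the edge of the second image, with the content slightly shrunk inside it.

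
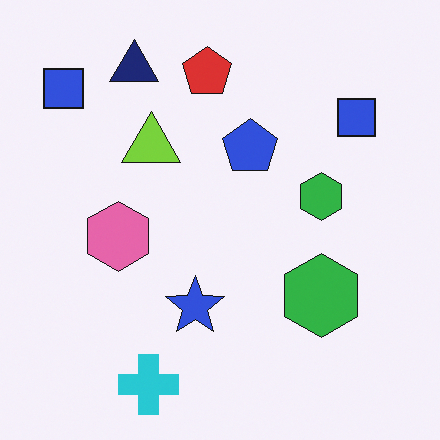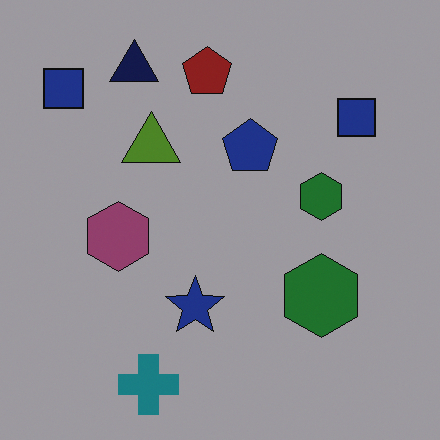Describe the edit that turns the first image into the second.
The transformation is: darkened a lot.

Every pixel — background and shapes alike — is uniformly darkened.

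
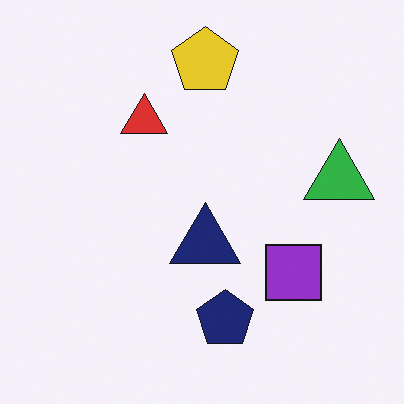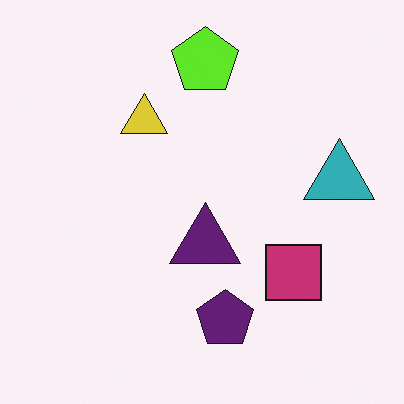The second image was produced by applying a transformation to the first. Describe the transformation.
This is the original image hue-shifted slightly.

Every shape's color has rotated by the same amount around the hue wheel — a uniform hue shift.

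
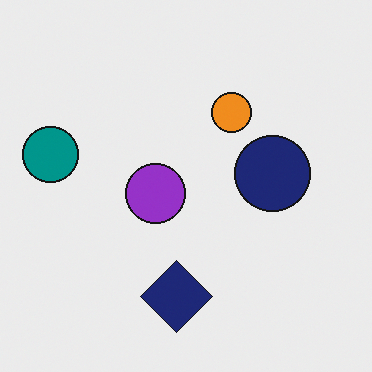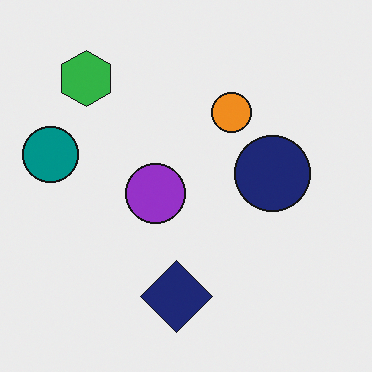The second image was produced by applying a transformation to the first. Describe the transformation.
The second image is the first overlaid with an additional green hexagon.

A green hexagon appears in the second image that is absent from the first.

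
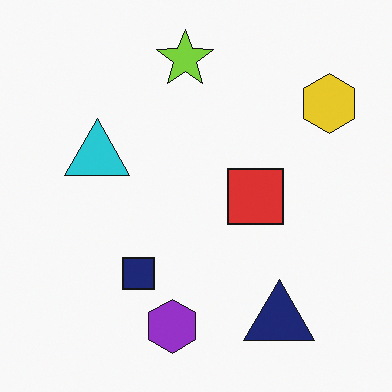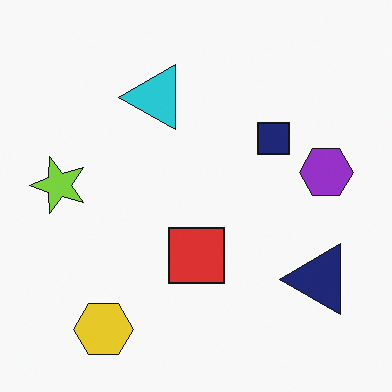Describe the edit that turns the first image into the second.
The transformation is: transposed (reflected across the top-left ↔ bottom-right diagonal).

Shapes have swapped their row and column positions — what was in the top-right is now in the bottom-left — a diagonal reflection.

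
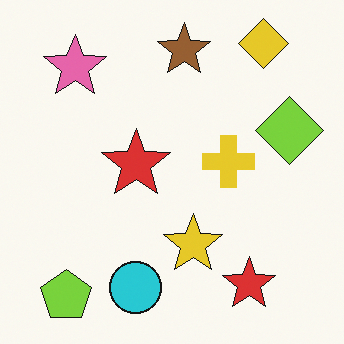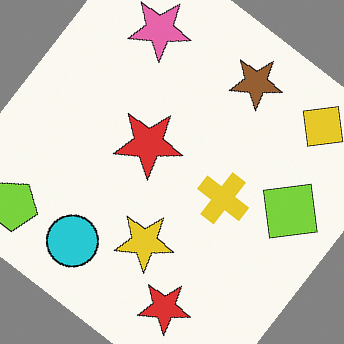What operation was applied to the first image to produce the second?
The transformation is: rotated clockwise by a large amount — several tens of degrees.

Every shape is tilted by the same angle and the image corners show triangular fill wedges — a whole-image rotation by a non-right angle.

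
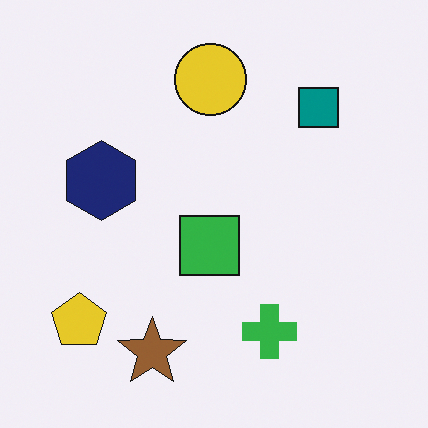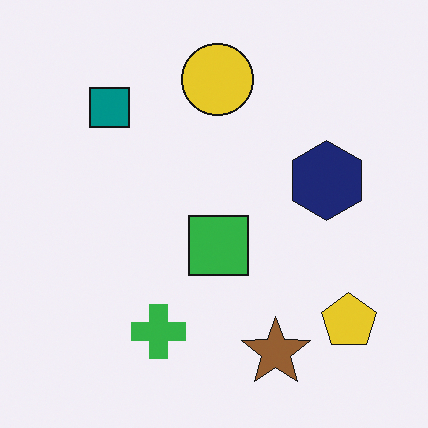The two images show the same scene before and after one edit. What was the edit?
The transformation is: flipped horizontally (left ↔ right).

The yellow pentagon is in the bottom-left of the first image and the bottom-right of the second — shapes on opposite sides of the vertical midline have swapped in a mirror flip.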